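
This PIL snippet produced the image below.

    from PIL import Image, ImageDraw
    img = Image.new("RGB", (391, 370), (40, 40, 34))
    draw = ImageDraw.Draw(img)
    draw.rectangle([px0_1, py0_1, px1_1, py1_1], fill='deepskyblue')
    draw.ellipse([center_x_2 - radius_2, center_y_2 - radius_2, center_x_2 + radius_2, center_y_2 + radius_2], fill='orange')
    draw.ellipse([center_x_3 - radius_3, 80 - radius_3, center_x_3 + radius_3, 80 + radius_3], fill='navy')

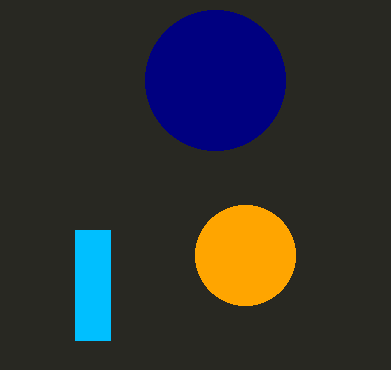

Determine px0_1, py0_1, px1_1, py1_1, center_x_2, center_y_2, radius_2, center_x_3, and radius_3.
px0_1 = 75
py0_1 = 230
px1_1 = 110
py1_1 = 340
center_x_2 = 245
center_y_2 = 255
radius_2 = 50
center_x_3 = 215
radius_3 = 70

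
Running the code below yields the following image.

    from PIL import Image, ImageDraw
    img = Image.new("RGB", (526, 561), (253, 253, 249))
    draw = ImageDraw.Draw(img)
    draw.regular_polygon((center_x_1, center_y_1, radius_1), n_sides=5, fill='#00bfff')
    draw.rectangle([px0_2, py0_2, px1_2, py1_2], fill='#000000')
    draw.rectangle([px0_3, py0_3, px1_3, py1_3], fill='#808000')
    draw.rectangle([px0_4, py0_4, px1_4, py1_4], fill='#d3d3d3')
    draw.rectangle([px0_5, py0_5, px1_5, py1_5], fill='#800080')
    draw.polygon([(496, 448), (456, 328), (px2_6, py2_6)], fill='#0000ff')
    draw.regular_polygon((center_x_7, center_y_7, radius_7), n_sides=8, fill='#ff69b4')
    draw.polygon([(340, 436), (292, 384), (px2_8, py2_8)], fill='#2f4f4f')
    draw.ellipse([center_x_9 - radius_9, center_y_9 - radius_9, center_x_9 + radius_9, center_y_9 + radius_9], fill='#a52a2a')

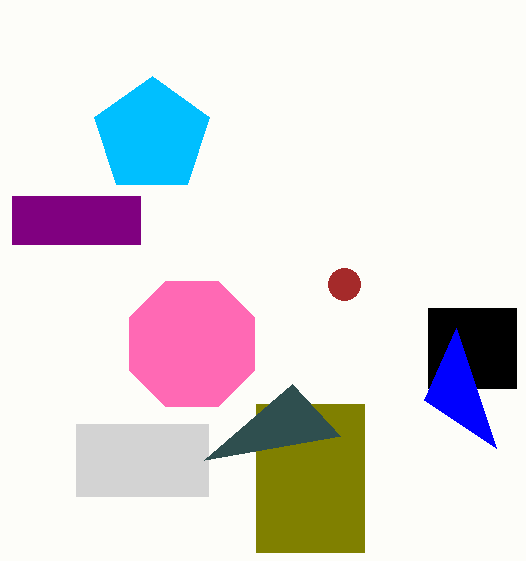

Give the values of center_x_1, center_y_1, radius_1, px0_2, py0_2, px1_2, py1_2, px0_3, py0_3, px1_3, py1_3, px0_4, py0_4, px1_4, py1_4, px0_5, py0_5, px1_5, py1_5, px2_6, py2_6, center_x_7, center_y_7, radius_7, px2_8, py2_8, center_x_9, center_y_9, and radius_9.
center_x_1 = 152, center_y_1 = 136, radius_1 = 60, px0_2 = 428, py0_2 = 308, px1_2 = 516, py1_2 = 388, px0_3 = 256, py0_3 = 404, px1_3 = 364, py1_3 = 552, px0_4 = 76, py0_4 = 424, px1_4 = 208, py1_4 = 496, px0_5 = 12, py0_5 = 196, px1_5 = 140, py1_5 = 244, px2_6 = 424, py2_6 = 400, center_x_7 = 192, center_y_7 = 344, radius_7 = 68, px2_8 = 204, py2_8 = 460, center_x_9 = 344, center_y_9 = 284, radius_9 = 16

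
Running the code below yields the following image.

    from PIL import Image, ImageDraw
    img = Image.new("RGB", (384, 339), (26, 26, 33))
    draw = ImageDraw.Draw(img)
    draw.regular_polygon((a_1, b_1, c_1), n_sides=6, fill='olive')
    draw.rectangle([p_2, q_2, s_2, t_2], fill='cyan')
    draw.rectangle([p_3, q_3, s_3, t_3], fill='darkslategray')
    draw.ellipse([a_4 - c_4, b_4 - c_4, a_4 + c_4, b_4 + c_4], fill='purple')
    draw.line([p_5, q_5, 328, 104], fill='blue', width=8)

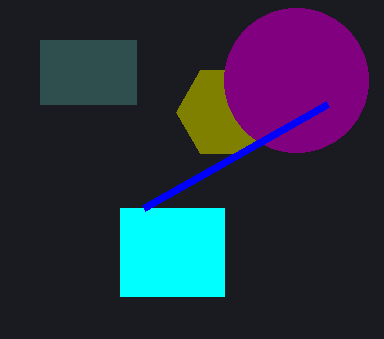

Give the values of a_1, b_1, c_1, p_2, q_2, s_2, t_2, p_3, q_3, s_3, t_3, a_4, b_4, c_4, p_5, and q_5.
a_1 = 224, b_1 = 112, c_1 = 48, p_2 = 120, q_2 = 208, s_2 = 224, t_2 = 296, p_3 = 40, q_3 = 40, s_3 = 136, t_3 = 104, a_4 = 296, b_4 = 80, c_4 = 72, p_5 = 144, q_5 = 208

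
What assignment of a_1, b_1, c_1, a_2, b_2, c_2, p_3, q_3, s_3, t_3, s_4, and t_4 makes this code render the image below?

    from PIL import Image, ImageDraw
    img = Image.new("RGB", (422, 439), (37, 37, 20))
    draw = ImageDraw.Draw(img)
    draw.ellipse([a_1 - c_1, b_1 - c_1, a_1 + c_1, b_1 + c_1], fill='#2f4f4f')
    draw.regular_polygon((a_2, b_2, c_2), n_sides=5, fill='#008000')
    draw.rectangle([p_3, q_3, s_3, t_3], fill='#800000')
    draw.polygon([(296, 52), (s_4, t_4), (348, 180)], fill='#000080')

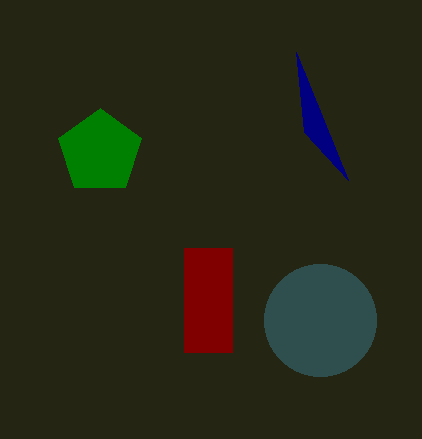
a_1 = 320; b_1 = 320; c_1 = 56; a_2 = 100; b_2 = 152; c_2 = 44; p_3 = 184; q_3 = 248; s_3 = 232; t_3 = 352; s_4 = 304; t_4 = 132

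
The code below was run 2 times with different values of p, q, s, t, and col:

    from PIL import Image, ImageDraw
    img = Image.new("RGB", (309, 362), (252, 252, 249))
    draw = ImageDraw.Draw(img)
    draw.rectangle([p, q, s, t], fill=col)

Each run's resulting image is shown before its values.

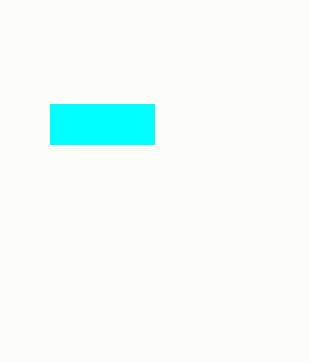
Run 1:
p = 50
q = 104
s = 154
t = 144
col = 'cyan'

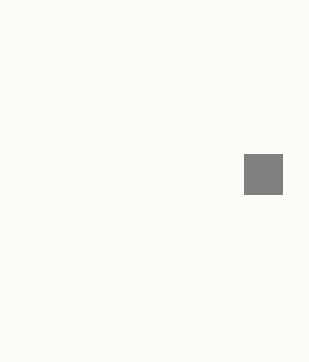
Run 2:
p = 244
q = 154
s = 282
t = 194
col = 'gray'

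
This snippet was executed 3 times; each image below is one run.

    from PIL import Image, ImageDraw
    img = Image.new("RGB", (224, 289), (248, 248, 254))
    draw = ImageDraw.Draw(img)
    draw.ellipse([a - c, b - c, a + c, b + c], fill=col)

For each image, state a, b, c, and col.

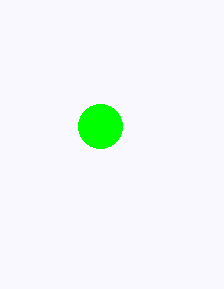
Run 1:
a = 100
b = 126
c = 22
col = 'lime'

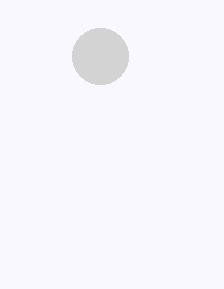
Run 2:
a = 100
b = 56
c = 28
col = 'lightgray'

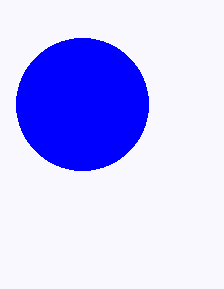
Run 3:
a = 82, b = 104, c = 66, col = 'blue'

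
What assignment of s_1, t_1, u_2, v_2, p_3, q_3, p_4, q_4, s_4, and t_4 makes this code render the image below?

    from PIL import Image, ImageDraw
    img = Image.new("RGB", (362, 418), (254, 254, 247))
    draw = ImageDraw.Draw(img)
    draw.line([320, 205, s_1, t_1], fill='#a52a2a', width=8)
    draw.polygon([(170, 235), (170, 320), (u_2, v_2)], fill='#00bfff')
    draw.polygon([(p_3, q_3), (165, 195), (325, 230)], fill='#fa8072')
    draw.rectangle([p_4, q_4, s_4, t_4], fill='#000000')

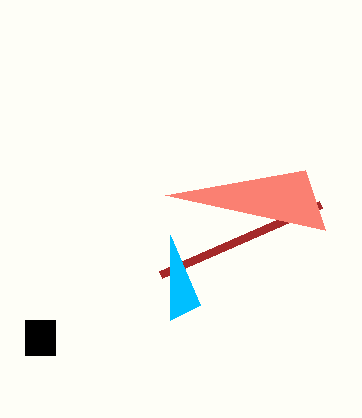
s_1 = 160
t_1 = 275
u_2 = 200
v_2 = 305
p_3 = 305
q_3 = 170
p_4 = 25
q_4 = 320
s_4 = 55
t_4 = 355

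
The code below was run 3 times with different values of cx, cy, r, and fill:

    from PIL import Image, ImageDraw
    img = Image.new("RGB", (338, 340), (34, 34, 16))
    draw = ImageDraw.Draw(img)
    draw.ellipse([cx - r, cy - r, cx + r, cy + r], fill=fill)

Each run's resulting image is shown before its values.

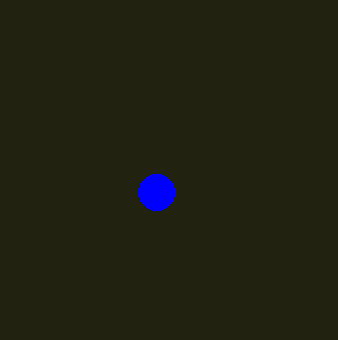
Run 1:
cx = 156, cy = 192, r = 18, fill = 'blue'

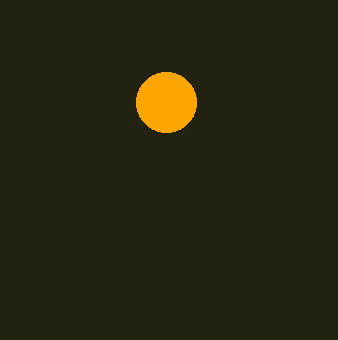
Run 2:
cx = 166
cy = 102
r = 30
fill = 'orange'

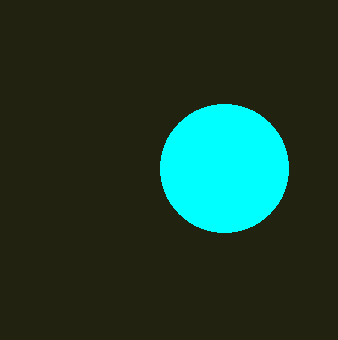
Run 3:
cx = 224; cy = 168; r = 64; fill = 'cyan'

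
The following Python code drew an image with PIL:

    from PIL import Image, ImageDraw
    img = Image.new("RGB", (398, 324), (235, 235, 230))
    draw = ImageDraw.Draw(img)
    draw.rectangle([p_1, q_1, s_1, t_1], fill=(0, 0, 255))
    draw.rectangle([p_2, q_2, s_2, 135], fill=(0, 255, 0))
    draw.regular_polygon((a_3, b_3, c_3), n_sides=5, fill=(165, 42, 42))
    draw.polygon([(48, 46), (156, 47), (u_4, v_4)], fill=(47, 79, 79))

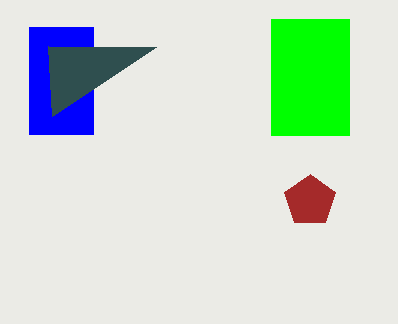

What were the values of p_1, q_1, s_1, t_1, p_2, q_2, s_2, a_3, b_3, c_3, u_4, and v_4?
p_1 = 29; q_1 = 27; s_1 = 93; t_1 = 134; p_2 = 271; q_2 = 19; s_2 = 349; a_3 = 310; b_3 = 201; c_3 = 27; u_4 = 52; v_4 = 116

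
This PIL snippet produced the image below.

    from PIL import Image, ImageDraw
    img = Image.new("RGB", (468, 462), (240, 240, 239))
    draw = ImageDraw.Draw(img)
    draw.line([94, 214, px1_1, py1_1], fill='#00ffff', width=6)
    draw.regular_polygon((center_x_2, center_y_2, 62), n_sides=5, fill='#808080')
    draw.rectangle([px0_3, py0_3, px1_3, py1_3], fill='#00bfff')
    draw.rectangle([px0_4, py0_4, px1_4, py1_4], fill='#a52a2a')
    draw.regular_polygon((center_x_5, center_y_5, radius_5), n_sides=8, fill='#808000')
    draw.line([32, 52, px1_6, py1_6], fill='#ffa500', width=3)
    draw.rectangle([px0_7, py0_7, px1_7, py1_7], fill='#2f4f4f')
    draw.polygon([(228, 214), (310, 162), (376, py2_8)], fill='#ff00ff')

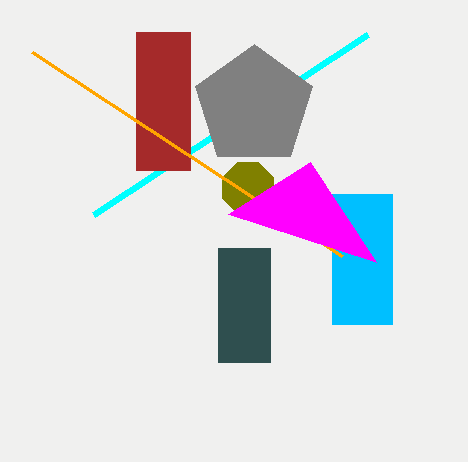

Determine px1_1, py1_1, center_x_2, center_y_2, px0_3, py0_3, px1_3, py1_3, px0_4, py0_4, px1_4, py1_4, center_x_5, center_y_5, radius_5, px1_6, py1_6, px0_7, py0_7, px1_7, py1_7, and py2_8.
px1_1 = 368, py1_1 = 34, center_x_2 = 254, center_y_2 = 106, px0_3 = 332, py0_3 = 194, px1_3 = 392, py1_3 = 324, px0_4 = 136, py0_4 = 32, px1_4 = 190, py1_4 = 170, center_x_5 = 248, center_y_5 = 188, radius_5 = 28, px1_6 = 342, py1_6 = 256, px0_7 = 218, py0_7 = 248, px1_7 = 270, py1_7 = 362, py2_8 = 262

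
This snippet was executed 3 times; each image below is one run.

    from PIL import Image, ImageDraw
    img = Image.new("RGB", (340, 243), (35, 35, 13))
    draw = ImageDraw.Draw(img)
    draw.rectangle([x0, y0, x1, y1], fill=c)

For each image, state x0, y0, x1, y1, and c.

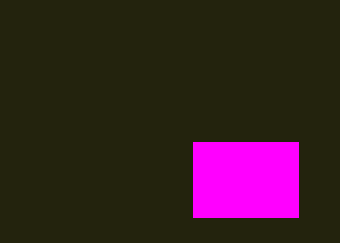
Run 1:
x0 = 193
y0 = 142
x1 = 298
y1 = 217
c = 'magenta'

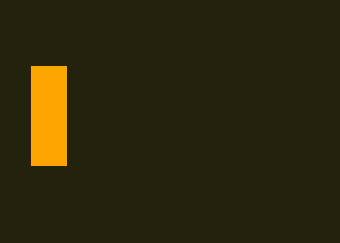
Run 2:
x0 = 31
y0 = 66
x1 = 66
y1 = 165
c = 'orange'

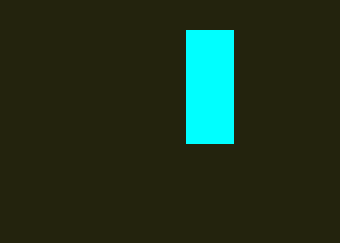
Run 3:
x0 = 186, y0 = 30, x1 = 233, y1 = 143, c = 'cyan'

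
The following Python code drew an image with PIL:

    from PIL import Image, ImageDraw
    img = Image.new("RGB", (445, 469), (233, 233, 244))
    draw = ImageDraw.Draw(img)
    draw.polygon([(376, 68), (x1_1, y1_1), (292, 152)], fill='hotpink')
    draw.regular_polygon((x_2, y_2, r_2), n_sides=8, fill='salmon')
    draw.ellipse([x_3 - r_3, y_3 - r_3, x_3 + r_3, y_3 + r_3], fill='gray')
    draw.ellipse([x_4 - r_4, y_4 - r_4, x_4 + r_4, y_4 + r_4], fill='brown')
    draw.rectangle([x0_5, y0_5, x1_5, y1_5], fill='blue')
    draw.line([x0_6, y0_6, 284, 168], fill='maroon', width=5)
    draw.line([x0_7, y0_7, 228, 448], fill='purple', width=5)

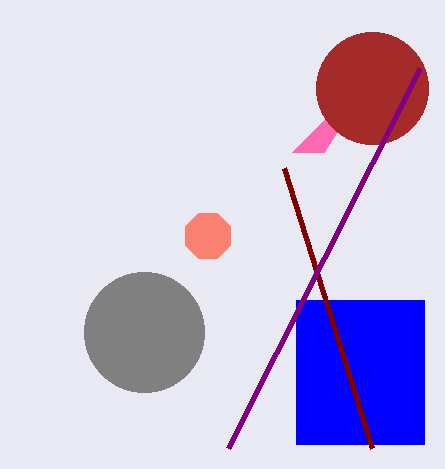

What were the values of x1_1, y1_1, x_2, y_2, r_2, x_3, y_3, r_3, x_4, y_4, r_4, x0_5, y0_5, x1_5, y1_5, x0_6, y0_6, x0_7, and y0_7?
x1_1 = 324, y1_1 = 152, x_2 = 208, y_2 = 236, r_2 = 24, x_3 = 144, y_3 = 332, r_3 = 60, x_4 = 372, y_4 = 88, r_4 = 56, x0_5 = 296, y0_5 = 300, x1_5 = 424, y1_5 = 444, x0_6 = 372, y0_6 = 448, x0_7 = 420, y0_7 = 68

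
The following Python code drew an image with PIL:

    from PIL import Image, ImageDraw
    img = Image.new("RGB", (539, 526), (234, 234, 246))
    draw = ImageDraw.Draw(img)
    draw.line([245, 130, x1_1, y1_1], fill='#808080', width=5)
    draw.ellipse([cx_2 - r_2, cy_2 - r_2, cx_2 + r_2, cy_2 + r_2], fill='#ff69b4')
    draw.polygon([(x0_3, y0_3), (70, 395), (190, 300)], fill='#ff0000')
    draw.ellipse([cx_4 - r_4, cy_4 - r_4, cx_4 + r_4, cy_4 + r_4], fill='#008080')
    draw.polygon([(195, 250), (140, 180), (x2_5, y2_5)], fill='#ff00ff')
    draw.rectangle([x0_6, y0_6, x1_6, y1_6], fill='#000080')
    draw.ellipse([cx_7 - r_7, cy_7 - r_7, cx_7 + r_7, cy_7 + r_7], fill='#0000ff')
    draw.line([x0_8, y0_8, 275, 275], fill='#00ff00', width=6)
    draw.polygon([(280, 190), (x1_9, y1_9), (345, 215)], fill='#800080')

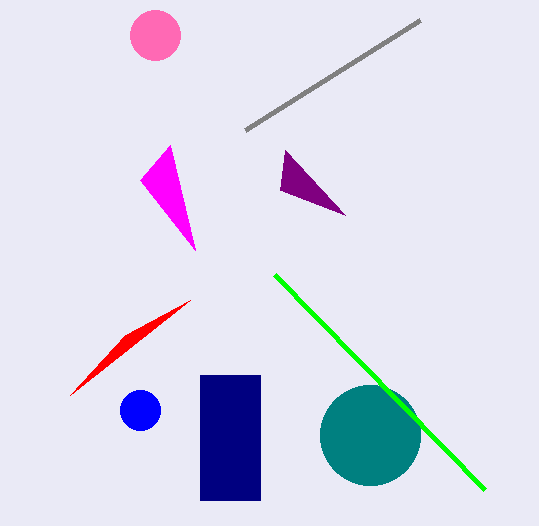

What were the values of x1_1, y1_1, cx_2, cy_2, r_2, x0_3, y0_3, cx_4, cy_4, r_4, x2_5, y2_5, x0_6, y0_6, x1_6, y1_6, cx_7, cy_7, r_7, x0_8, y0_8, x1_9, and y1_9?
x1_1 = 420; y1_1 = 20; cx_2 = 155; cy_2 = 35; r_2 = 25; x0_3 = 125; y0_3 = 335; cx_4 = 370; cy_4 = 435; r_4 = 50; x2_5 = 170; y2_5 = 145; x0_6 = 200; y0_6 = 375; x1_6 = 260; y1_6 = 500; cx_7 = 140; cy_7 = 410; r_7 = 20; x0_8 = 485; y0_8 = 490; x1_9 = 285; y1_9 = 150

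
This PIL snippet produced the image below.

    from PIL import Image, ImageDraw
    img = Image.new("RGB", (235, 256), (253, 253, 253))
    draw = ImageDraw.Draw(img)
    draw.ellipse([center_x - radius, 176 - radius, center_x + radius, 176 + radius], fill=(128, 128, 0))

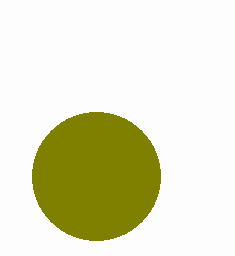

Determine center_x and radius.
center_x = 96
radius = 64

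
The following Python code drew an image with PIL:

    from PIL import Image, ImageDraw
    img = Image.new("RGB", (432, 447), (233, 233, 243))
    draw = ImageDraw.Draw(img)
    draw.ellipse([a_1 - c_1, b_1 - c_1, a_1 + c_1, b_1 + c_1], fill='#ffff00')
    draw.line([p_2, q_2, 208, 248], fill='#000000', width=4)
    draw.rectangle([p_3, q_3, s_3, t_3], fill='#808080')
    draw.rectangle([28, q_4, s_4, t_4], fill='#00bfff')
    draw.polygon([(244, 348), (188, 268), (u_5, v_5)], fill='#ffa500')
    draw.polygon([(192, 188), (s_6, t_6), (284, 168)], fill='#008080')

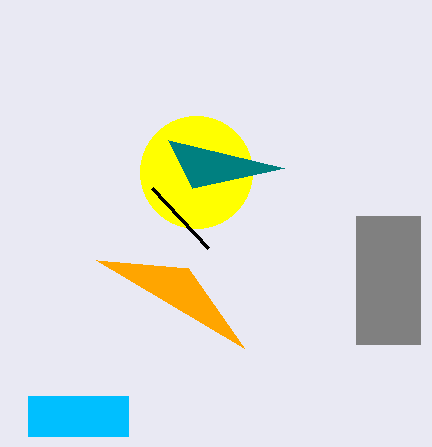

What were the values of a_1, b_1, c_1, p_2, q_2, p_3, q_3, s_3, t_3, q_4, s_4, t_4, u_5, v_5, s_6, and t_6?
a_1 = 196; b_1 = 172; c_1 = 56; p_2 = 152; q_2 = 188; p_3 = 356; q_3 = 216; s_3 = 420; t_3 = 344; q_4 = 396; s_4 = 128; t_4 = 436; u_5 = 96; v_5 = 260; s_6 = 168; t_6 = 140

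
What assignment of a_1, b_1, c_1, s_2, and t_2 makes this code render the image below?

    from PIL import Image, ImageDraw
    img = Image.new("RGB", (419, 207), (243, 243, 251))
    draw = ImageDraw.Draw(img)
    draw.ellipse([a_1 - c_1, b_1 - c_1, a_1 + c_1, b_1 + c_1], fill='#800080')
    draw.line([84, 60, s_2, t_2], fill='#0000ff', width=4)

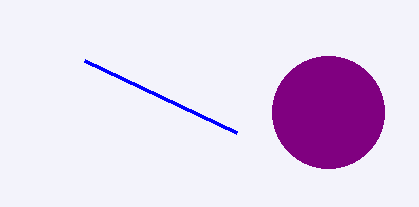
a_1 = 328
b_1 = 112
c_1 = 56
s_2 = 236
t_2 = 132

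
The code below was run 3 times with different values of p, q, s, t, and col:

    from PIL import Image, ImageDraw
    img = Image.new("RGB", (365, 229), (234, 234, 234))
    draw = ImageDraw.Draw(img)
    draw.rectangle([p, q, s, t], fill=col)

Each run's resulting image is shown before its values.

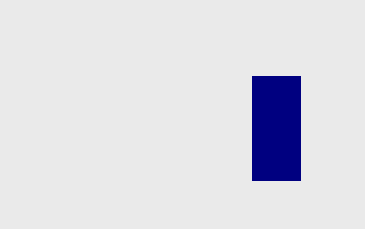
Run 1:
p = 252
q = 76
s = 300
t = 180
col = 'navy'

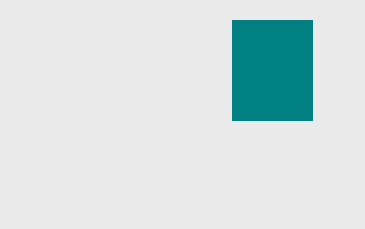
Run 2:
p = 232
q = 20
s = 312
t = 120
col = 'teal'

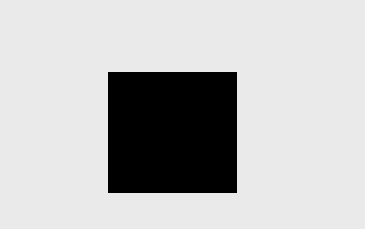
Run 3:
p = 108, q = 72, s = 236, t = 192, col = 'black'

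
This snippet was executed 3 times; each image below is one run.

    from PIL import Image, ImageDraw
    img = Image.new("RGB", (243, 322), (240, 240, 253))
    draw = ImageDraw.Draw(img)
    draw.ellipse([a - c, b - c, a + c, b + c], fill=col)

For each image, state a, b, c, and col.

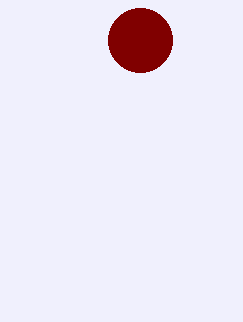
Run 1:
a = 140; b = 40; c = 32; col = 'maroon'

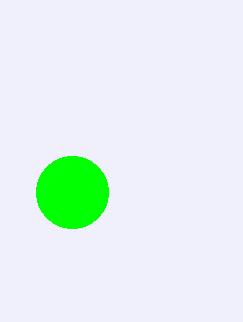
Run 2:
a = 72
b = 192
c = 36
col = 'lime'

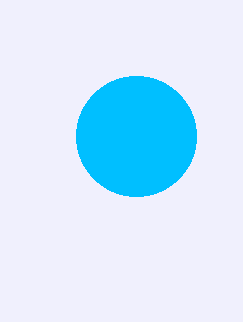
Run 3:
a = 136; b = 136; c = 60; col = 'deepskyblue'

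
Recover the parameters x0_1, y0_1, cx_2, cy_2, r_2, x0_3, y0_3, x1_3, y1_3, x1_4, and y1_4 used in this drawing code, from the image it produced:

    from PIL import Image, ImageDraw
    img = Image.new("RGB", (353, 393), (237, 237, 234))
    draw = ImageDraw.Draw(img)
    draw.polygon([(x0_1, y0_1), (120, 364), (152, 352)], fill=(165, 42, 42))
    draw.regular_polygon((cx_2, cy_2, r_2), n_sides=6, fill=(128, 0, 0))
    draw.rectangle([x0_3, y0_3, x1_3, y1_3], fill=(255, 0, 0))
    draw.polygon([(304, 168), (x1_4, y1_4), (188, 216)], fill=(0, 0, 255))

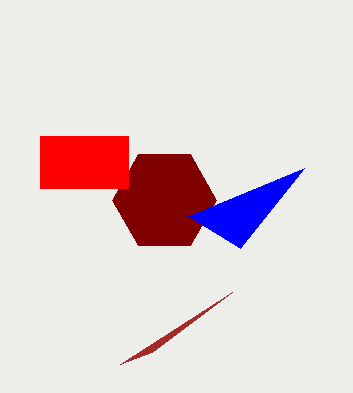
x0_1 = 232; y0_1 = 292; cx_2 = 164; cy_2 = 200; r_2 = 52; x0_3 = 40; y0_3 = 136; x1_3 = 128; y1_3 = 188; x1_4 = 240; y1_4 = 248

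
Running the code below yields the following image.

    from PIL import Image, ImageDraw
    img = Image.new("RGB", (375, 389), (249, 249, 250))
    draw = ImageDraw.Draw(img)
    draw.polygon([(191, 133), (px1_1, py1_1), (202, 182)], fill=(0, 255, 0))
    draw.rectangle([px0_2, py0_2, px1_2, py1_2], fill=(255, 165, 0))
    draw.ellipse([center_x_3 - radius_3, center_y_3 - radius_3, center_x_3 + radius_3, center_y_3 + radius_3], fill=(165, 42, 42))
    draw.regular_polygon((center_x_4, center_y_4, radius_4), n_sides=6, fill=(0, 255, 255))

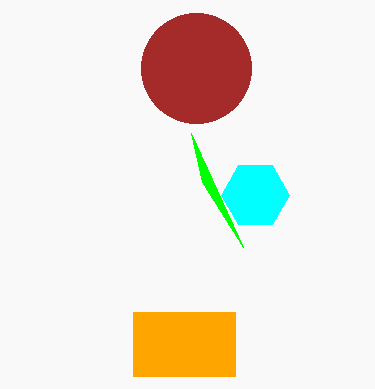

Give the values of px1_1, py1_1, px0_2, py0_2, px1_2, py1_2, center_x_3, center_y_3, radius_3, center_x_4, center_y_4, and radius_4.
px1_1 = 243, py1_1 = 247, px0_2 = 133, py0_2 = 312, px1_2 = 235, py1_2 = 376, center_x_3 = 196, center_y_3 = 68, radius_3 = 55, center_x_4 = 255, center_y_4 = 195, radius_4 = 34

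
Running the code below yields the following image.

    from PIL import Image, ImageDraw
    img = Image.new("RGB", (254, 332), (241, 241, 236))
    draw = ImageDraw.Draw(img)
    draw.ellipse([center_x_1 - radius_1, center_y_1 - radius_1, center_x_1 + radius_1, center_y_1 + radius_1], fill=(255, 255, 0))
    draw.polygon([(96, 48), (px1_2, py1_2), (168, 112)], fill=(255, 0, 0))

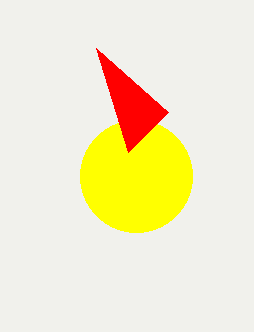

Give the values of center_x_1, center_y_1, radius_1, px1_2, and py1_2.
center_x_1 = 136; center_y_1 = 176; radius_1 = 56; px1_2 = 128; py1_2 = 152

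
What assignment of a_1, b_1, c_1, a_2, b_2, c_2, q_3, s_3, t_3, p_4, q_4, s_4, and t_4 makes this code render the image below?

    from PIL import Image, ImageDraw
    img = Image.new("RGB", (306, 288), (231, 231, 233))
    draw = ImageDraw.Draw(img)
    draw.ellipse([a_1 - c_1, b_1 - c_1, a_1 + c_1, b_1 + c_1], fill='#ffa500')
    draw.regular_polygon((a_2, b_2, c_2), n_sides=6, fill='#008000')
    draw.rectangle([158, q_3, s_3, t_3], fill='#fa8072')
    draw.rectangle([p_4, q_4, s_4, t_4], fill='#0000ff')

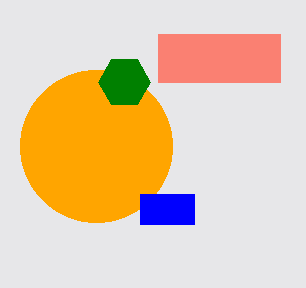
a_1 = 96, b_1 = 146, c_1 = 76, a_2 = 124, b_2 = 82, c_2 = 26, q_3 = 34, s_3 = 280, t_3 = 82, p_4 = 140, q_4 = 194, s_4 = 194, t_4 = 224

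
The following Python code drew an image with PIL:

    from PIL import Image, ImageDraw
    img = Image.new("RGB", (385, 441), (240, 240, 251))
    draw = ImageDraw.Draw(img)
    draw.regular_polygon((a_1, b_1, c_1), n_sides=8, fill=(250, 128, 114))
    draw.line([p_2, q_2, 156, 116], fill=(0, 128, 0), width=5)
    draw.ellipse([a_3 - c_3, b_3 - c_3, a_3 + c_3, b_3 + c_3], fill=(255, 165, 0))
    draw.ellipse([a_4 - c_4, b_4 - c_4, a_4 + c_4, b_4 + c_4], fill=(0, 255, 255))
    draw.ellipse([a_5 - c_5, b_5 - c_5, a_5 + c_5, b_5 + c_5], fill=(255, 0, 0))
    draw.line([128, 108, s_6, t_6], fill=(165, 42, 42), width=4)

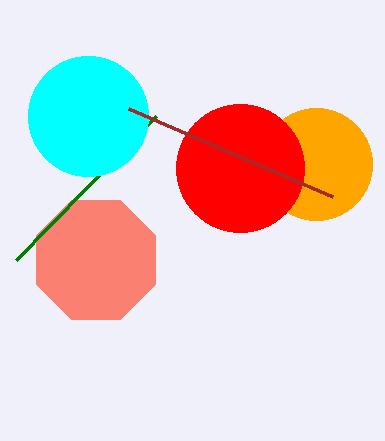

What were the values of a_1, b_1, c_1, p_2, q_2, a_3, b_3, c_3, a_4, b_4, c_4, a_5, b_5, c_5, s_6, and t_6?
a_1 = 96; b_1 = 260; c_1 = 64; p_2 = 16; q_2 = 260; a_3 = 316; b_3 = 164; c_3 = 56; a_4 = 88; b_4 = 116; c_4 = 60; a_5 = 240; b_5 = 168; c_5 = 64; s_6 = 332; t_6 = 196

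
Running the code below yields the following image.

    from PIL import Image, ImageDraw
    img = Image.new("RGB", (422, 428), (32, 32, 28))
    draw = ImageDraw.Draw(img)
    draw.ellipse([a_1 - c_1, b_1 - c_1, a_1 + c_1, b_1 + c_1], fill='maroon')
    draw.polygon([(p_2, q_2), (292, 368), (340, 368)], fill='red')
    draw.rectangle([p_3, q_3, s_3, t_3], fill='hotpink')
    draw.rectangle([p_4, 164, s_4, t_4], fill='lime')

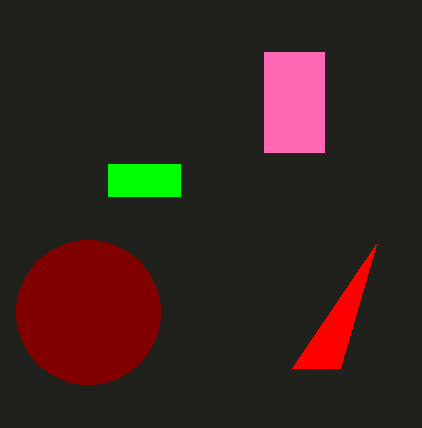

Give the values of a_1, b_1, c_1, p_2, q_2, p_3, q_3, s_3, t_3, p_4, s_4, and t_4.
a_1 = 88; b_1 = 312; c_1 = 72; p_2 = 376; q_2 = 244; p_3 = 264; q_3 = 52; s_3 = 324; t_3 = 152; p_4 = 108; s_4 = 180; t_4 = 196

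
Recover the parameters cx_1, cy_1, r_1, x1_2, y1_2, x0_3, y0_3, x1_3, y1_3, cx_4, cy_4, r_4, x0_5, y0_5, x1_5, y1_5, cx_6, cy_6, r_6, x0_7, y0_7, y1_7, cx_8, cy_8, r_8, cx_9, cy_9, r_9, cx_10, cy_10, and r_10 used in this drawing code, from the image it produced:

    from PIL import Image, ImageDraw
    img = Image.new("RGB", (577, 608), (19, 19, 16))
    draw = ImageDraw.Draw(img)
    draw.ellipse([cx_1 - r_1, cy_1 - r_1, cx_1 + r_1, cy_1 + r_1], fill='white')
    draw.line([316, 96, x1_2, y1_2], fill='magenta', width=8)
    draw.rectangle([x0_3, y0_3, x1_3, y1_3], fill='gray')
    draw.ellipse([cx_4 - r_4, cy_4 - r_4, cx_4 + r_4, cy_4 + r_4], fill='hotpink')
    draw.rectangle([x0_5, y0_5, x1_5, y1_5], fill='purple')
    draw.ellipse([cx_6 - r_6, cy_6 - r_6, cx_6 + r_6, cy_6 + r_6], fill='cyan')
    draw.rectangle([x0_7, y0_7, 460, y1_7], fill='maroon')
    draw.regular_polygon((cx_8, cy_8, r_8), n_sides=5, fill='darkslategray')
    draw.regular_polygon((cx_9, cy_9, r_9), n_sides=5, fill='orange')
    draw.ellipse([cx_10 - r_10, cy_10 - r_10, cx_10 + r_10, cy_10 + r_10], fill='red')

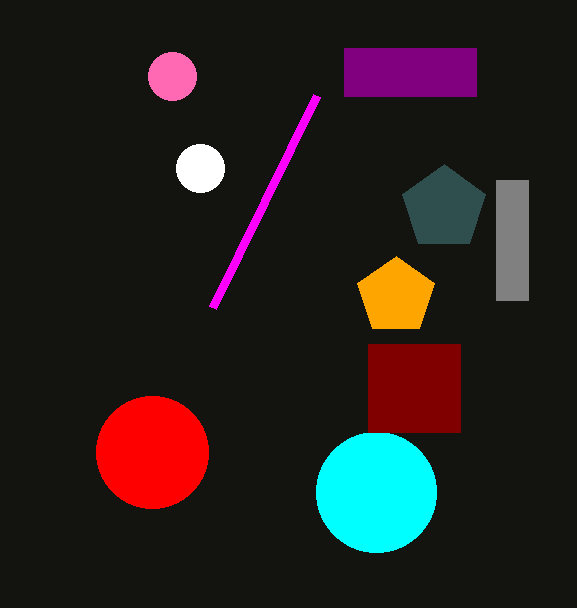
cx_1 = 200
cy_1 = 168
r_1 = 24
x1_2 = 212
y1_2 = 308
x0_3 = 496
y0_3 = 180
x1_3 = 528
y1_3 = 300
cx_4 = 172
cy_4 = 76
r_4 = 24
x0_5 = 344
y0_5 = 48
x1_5 = 476
y1_5 = 96
cx_6 = 376
cy_6 = 492
r_6 = 60
x0_7 = 368
y0_7 = 344
y1_7 = 432
cx_8 = 444
cy_8 = 208
r_8 = 44
cx_9 = 396
cy_9 = 296
r_9 = 40
cx_10 = 152
cy_10 = 452
r_10 = 56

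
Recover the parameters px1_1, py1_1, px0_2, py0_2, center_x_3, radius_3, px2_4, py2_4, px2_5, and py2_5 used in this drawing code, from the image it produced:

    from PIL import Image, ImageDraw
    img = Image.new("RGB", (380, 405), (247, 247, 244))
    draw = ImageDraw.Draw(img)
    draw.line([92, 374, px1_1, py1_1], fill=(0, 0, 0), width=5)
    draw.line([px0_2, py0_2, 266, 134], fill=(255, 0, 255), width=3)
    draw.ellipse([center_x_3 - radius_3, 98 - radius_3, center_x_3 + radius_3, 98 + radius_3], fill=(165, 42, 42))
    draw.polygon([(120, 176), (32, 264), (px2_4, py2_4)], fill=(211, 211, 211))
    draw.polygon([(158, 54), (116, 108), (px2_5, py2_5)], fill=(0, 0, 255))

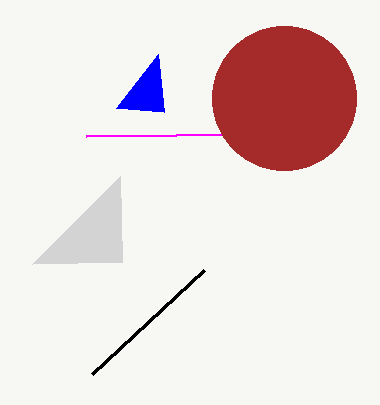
px1_1 = 204; py1_1 = 270; px0_2 = 86; py0_2 = 136; center_x_3 = 284; radius_3 = 72; px2_4 = 122; py2_4 = 262; px2_5 = 164; py2_5 = 112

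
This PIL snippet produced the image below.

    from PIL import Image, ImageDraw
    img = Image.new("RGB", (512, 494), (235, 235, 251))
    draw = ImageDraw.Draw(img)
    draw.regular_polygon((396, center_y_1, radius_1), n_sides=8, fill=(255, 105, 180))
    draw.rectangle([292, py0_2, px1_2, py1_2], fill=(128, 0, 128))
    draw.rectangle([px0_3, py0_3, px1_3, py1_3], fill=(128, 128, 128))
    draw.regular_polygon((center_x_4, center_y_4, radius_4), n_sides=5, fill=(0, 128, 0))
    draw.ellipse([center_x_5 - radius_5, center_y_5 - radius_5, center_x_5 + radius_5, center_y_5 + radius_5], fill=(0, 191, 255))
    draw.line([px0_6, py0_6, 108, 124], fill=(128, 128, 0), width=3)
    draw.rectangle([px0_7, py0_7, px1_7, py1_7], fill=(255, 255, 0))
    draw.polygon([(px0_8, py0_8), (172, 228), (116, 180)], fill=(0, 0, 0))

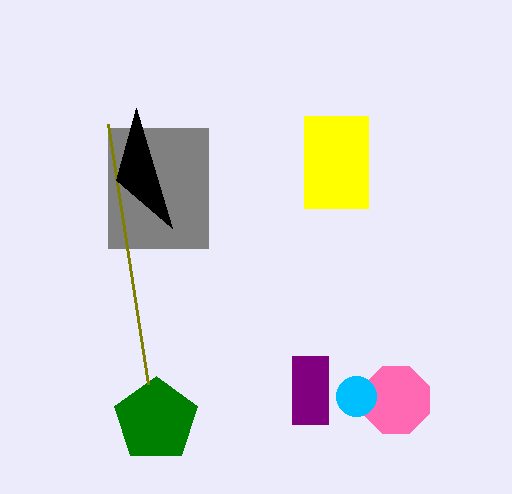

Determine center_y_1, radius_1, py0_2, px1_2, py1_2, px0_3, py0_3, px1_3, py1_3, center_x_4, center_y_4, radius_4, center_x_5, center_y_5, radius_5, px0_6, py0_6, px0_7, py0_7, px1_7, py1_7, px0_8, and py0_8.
center_y_1 = 400
radius_1 = 36
py0_2 = 356
px1_2 = 328
py1_2 = 424
px0_3 = 108
py0_3 = 128
px1_3 = 208
py1_3 = 248
center_x_4 = 156
center_y_4 = 420
radius_4 = 44
center_x_5 = 356
center_y_5 = 396
radius_5 = 20
px0_6 = 148
py0_6 = 384
px0_7 = 304
py0_7 = 116
px1_7 = 368
py1_7 = 208
px0_8 = 136
py0_8 = 108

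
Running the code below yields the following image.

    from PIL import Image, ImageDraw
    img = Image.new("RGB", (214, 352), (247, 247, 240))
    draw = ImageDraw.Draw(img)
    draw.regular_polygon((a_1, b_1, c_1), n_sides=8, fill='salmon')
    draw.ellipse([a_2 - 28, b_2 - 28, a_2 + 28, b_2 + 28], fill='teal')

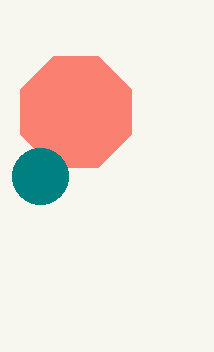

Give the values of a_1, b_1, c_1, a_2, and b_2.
a_1 = 76
b_1 = 112
c_1 = 60
a_2 = 40
b_2 = 176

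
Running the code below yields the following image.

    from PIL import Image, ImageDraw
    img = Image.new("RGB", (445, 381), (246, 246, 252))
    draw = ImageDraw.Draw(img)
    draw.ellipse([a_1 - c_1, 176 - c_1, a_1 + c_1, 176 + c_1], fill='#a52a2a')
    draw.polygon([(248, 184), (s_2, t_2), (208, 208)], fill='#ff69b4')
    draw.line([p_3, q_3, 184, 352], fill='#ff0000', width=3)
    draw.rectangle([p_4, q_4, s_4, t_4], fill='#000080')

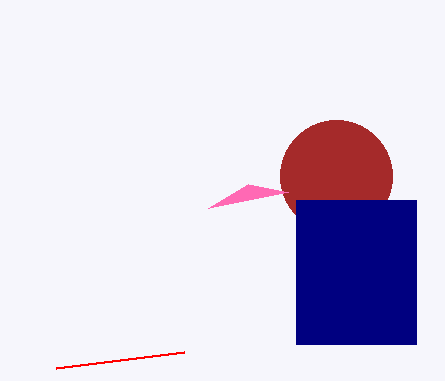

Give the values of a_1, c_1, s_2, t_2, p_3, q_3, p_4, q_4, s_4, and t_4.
a_1 = 336, c_1 = 56, s_2 = 288, t_2 = 192, p_3 = 56, q_3 = 368, p_4 = 296, q_4 = 200, s_4 = 416, t_4 = 344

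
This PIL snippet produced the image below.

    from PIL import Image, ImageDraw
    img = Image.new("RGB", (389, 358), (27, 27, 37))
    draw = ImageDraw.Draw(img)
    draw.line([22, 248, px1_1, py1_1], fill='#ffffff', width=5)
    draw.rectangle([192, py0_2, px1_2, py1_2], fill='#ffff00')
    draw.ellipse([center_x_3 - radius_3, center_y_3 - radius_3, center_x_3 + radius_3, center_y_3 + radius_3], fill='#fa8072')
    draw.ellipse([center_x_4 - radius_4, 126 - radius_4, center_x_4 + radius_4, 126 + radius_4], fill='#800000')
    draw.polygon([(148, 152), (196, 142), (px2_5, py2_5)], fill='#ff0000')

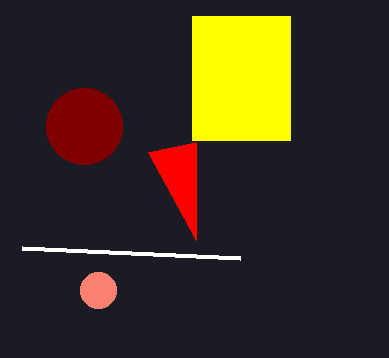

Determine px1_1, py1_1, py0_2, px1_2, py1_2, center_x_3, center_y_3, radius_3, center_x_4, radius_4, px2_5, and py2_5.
px1_1 = 240, py1_1 = 258, py0_2 = 16, px1_2 = 290, py1_2 = 140, center_x_3 = 98, center_y_3 = 290, radius_3 = 18, center_x_4 = 84, radius_4 = 38, px2_5 = 196, py2_5 = 240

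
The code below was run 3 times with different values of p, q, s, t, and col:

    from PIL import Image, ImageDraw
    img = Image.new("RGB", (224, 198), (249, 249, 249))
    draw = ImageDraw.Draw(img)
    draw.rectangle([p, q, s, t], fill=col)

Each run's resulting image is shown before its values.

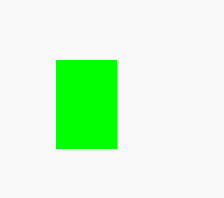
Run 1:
p = 56
q = 60
s = 116
t = 148
col = 'lime'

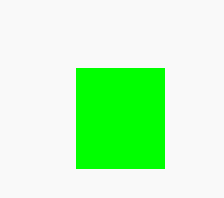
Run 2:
p = 76
q = 68
s = 164
t = 168
col = 'lime'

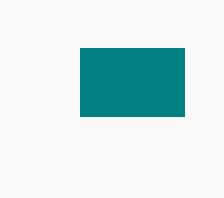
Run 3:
p = 80
q = 48
s = 184
t = 116
col = 'teal'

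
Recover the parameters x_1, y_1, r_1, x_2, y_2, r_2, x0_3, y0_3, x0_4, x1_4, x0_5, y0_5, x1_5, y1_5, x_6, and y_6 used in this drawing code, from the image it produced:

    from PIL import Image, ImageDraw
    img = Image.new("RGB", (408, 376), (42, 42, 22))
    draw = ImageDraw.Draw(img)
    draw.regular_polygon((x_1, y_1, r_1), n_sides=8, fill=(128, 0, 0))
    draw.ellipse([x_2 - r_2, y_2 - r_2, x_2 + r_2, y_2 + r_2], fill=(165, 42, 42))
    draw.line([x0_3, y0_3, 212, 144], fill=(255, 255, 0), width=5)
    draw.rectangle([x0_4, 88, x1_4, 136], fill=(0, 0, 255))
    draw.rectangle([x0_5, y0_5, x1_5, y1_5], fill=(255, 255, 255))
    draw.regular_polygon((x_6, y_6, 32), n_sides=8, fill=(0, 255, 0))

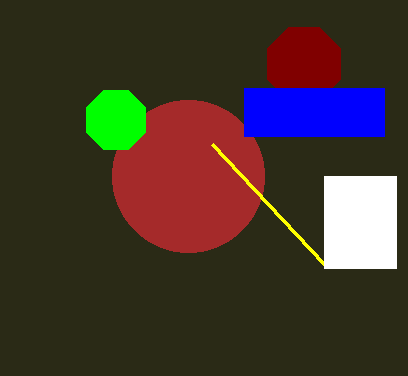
x_1 = 304, y_1 = 64, r_1 = 40, x_2 = 188, y_2 = 176, r_2 = 76, x0_3 = 324, y0_3 = 264, x0_4 = 244, x1_4 = 384, x0_5 = 324, y0_5 = 176, x1_5 = 396, y1_5 = 268, x_6 = 116, y_6 = 120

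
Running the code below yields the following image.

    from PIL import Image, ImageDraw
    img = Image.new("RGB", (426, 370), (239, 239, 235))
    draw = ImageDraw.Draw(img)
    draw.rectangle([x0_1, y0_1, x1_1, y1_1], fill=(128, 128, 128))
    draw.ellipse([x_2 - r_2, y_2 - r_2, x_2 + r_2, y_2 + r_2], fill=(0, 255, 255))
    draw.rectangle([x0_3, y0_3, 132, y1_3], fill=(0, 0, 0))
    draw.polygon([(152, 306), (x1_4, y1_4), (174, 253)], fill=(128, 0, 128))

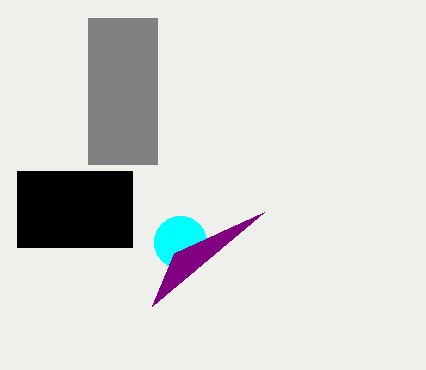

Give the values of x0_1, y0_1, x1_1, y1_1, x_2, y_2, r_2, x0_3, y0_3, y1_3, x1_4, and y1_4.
x0_1 = 88; y0_1 = 18; x1_1 = 157; y1_1 = 164; x_2 = 180; y_2 = 242; r_2 = 26; x0_3 = 17; y0_3 = 171; y1_3 = 247; x1_4 = 264; y1_4 = 212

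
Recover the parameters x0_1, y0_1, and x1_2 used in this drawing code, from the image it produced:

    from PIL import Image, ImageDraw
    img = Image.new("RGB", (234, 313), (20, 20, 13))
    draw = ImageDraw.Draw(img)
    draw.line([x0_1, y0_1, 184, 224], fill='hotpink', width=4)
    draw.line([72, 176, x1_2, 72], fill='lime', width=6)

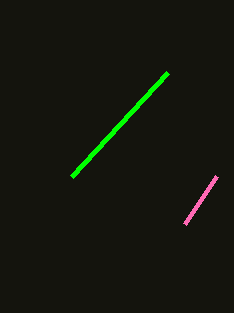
x0_1 = 216
y0_1 = 176
x1_2 = 168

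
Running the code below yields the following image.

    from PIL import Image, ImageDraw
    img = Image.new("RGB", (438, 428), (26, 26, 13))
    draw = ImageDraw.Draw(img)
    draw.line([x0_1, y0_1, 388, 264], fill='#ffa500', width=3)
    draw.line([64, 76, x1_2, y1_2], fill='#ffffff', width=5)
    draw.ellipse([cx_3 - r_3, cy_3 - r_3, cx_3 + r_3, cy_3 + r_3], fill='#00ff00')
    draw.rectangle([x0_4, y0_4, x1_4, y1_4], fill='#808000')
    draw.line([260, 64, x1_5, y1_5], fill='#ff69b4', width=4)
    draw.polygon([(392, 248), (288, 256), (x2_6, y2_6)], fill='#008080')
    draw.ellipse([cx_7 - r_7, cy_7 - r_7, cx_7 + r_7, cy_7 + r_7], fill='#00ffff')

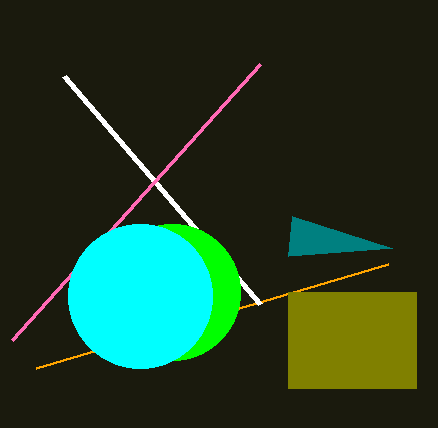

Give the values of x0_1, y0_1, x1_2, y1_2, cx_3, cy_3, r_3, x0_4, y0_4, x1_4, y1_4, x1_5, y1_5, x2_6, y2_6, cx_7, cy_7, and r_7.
x0_1 = 36
y0_1 = 368
x1_2 = 260
y1_2 = 304
cx_3 = 172
cy_3 = 292
r_3 = 68
x0_4 = 288
y0_4 = 292
x1_4 = 416
y1_4 = 388
x1_5 = 12
y1_5 = 340
x2_6 = 292
y2_6 = 216
cx_7 = 140
cy_7 = 296
r_7 = 72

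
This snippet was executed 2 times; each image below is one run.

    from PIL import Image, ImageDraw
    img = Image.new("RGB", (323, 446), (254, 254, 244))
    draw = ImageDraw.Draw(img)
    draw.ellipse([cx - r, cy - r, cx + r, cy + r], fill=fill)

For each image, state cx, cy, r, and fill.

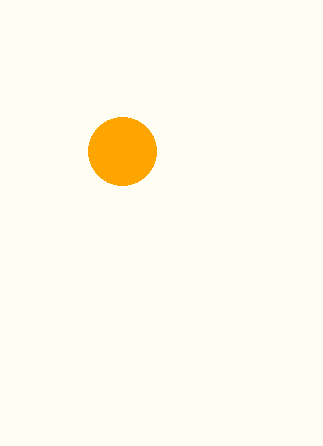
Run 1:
cx = 122, cy = 151, r = 34, fill = 'orange'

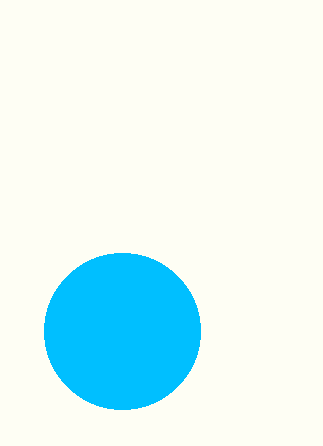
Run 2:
cx = 122
cy = 331
r = 78
fill = 'deepskyblue'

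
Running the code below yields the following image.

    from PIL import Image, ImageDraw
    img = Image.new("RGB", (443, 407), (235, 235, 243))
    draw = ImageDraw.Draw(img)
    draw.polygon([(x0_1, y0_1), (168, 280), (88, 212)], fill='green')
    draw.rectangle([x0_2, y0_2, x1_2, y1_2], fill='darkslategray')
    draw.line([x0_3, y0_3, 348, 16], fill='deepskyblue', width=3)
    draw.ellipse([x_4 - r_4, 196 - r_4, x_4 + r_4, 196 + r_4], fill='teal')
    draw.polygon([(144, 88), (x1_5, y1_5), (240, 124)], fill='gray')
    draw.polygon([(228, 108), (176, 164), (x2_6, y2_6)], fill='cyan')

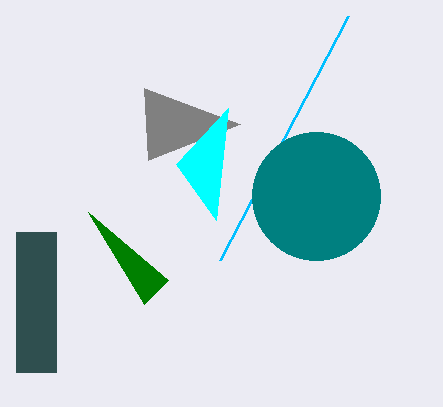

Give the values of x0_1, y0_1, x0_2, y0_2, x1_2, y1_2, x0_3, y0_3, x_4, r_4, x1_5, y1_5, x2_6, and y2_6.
x0_1 = 144, y0_1 = 304, x0_2 = 16, y0_2 = 232, x1_2 = 56, y1_2 = 372, x0_3 = 220, y0_3 = 260, x_4 = 316, r_4 = 64, x1_5 = 148, y1_5 = 160, x2_6 = 216, y2_6 = 220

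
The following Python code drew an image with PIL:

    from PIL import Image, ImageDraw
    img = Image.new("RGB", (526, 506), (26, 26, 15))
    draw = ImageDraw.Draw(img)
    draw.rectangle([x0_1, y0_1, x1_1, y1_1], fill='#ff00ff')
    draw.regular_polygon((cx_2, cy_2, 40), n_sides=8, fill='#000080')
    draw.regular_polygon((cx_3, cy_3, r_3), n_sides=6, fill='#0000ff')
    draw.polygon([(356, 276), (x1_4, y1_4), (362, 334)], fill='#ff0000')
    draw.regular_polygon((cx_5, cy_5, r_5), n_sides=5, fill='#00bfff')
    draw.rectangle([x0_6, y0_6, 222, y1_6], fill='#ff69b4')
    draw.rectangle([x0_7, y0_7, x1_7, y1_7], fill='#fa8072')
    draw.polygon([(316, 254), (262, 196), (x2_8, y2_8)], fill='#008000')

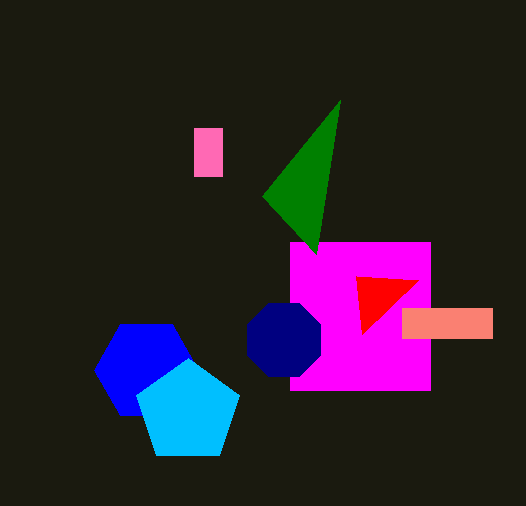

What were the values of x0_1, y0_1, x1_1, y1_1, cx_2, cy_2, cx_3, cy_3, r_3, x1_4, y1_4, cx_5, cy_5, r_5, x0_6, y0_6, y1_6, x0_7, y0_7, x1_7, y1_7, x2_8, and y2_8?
x0_1 = 290, y0_1 = 242, x1_1 = 430, y1_1 = 390, cx_2 = 284, cy_2 = 340, cx_3 = 146, cy_3 = 370, r_3 = 52, x1_4 = 418, y1_4 = 280, cx_5 = 188, cy_5 = 412, r_5 = 54, x0_6 = 194, y0_6 = 128, y1_6 = 176, x0_7 = 402, y0_7 = 308, x1_7 = 492, y1_7 = 338, x2_8 = 340, y2_8 = 100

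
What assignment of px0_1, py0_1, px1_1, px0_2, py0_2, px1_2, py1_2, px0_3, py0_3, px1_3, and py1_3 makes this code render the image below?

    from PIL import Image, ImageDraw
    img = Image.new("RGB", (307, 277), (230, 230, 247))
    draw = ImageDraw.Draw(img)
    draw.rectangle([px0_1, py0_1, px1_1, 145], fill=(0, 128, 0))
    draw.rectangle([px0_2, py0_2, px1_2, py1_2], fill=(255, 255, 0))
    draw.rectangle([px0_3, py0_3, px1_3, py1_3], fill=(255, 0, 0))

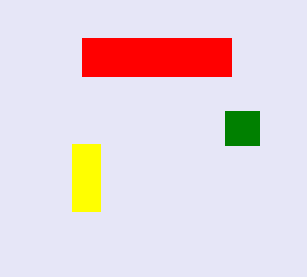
px0_1 = 225; py0_1 = 111; px1_1 = 259; px0_2 = 72; py0_2 = 144; px1_2 = 100; py1_2 = 211; px0_3 = 82; py0_3 = 38; px1_3 = 231; py1_3 = 76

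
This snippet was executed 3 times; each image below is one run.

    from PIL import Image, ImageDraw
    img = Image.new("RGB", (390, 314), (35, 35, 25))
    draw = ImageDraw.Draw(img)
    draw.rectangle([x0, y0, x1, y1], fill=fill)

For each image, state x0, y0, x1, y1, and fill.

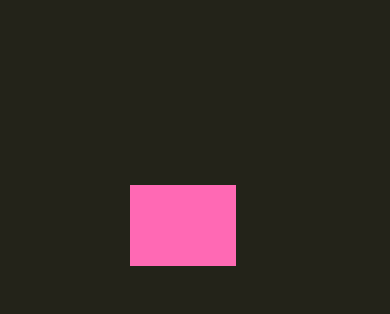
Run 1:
x0 = 130, y0 = 185, x1 = 235, y1 = 265, fill = 'hotpink'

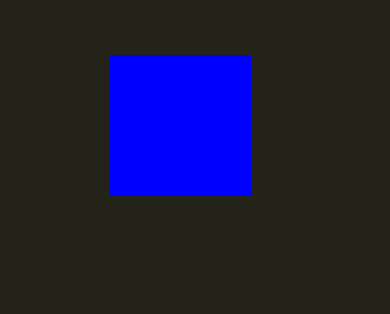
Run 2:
x0 = 110
y0 = 55
x1 = 250
y1 = 195
fill = 'blue'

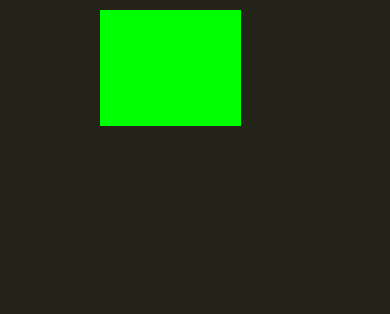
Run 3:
x0 = 100; y0 = 10; x1 = 240; y1 = 125; fill = 'lime'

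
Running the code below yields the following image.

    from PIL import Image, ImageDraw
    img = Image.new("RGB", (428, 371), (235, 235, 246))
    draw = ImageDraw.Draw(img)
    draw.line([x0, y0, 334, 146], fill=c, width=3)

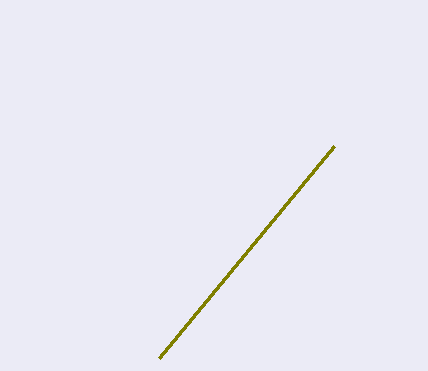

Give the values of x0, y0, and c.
x0 = 159; y0 = 358; c = 'olive'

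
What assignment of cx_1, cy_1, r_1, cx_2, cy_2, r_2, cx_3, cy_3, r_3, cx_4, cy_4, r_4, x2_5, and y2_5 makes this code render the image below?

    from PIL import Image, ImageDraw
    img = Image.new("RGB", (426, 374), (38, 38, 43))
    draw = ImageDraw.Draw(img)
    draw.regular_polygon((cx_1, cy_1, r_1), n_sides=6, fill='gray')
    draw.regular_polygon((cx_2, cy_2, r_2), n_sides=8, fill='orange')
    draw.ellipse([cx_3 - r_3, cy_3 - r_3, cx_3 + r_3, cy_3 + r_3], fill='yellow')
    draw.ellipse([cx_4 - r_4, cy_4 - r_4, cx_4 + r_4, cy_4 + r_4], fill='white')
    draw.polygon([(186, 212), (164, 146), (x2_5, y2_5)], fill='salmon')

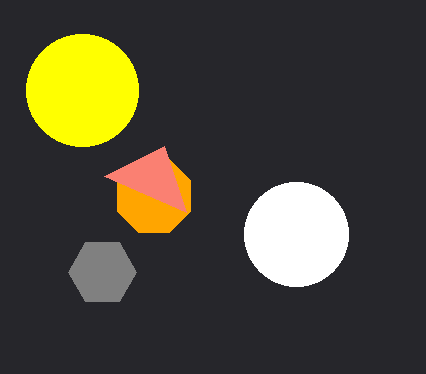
cx_1 = 102; cy_1 = 272; r_1 = 34; cx_2 = 154; cy_2 = 196; r_2 = 40; cx_3 = 82; cy_3 = 90; r_3 = 56; cx_4 = 296; cy_4 = 234; r_4 = 52; x2_5 = 104; y2_5 = 176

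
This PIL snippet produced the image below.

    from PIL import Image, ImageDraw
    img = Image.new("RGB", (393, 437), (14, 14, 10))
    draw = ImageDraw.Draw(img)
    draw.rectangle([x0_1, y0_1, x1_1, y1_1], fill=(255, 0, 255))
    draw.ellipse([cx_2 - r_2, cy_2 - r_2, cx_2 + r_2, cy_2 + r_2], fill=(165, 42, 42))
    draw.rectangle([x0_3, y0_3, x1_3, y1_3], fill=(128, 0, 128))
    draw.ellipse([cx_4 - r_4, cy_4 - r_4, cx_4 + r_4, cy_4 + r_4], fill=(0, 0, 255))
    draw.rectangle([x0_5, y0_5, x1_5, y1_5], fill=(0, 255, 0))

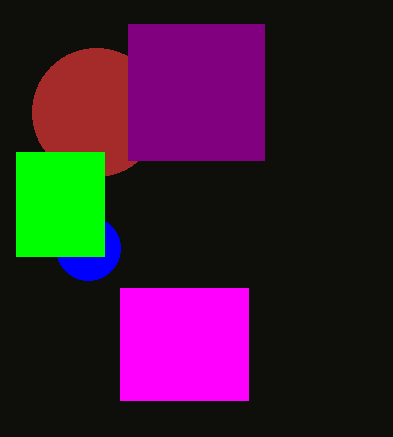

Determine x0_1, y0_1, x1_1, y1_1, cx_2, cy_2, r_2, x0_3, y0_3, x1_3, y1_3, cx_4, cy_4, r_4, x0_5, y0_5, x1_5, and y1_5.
x0_1 = 120
y0_1 = 288
x1_1 = 248
y1_1 = 400
cx_2 = 96
cy_2 = 112
r_2 = 64
x0_3 = 128
y0_3 = 24
x1_3 = 264
y1_3 = 160
cx_4 = 88
cy_4 = 248
r_4 = 32
x0_5 = 16
y0_5 = 152
x1_5 = 104
y1_5 = 256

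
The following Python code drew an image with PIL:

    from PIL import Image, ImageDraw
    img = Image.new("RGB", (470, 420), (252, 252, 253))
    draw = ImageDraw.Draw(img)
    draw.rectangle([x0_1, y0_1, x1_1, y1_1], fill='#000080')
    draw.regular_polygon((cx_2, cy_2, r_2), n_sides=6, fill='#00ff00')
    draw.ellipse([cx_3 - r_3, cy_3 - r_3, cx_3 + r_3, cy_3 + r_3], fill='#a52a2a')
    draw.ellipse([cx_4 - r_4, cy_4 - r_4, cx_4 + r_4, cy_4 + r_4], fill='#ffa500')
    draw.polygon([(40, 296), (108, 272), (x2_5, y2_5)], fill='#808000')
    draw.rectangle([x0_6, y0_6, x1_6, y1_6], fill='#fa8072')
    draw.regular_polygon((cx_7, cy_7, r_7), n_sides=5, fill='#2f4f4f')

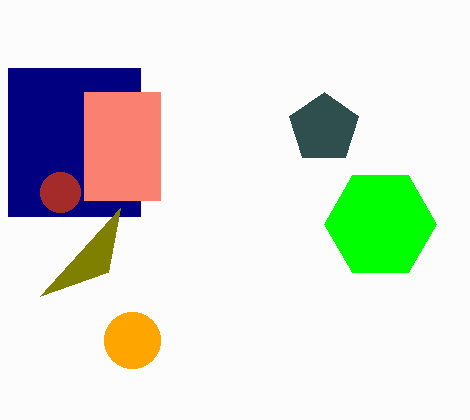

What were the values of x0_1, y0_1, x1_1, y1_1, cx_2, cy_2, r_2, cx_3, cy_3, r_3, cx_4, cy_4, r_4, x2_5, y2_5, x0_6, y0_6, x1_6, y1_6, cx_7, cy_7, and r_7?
x0_1 = 8; y0_1 = 68; x1_1 = 140; y1_1 = 216; cx_2 = 380; cy_2 = 224; r_2 = 56; cx_3 = 60; cy_3 = 192; r_3 = 20; cx_4 = 132; cy_4 = 340; r_4 = 28; x2_5 = 120; y2_5 = 208; x0_6 = 84; y0_6 = 92; x1_6 = 160; y1_6 = 200; cx_7 = 324; cy_7 = 128; r_7 = 36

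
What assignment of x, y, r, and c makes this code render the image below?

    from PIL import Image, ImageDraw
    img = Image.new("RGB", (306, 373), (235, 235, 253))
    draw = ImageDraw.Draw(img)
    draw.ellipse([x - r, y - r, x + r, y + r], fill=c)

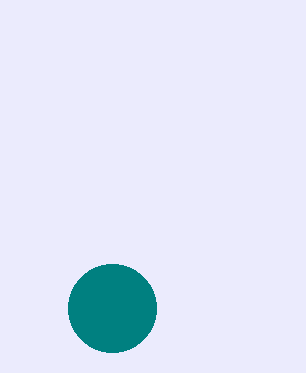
x = 112
y = 308
r = 44
c = 'teal'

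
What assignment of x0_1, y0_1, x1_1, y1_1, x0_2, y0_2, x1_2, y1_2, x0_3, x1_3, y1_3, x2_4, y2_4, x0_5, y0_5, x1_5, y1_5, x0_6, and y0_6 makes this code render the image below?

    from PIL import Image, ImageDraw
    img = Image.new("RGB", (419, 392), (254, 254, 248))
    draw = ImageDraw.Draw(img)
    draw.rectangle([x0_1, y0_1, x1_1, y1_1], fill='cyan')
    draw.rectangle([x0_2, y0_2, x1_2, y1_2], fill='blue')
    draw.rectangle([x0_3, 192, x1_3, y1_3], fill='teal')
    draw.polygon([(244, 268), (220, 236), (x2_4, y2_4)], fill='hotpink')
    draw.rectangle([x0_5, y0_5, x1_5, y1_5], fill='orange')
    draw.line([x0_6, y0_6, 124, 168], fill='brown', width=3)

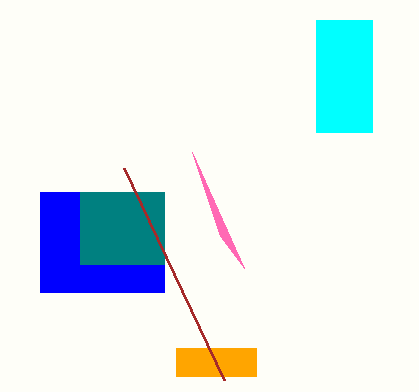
x0_1 = 316
y0_1 = 20
x1_1 = 372
y1_1 = 132
x0_2 = 40
y0_2 = 192
x1_2 = 164
y1_2 = 292
x0_3 = 80
x1_3 = 164
y1_3 = 264
x2_4 = 192
y2_4 = 152
x0_5 = 176
y0_5 = 348
x1_5 = 256
y1_5 = 376
x0_6 = 224
y0_6 = 380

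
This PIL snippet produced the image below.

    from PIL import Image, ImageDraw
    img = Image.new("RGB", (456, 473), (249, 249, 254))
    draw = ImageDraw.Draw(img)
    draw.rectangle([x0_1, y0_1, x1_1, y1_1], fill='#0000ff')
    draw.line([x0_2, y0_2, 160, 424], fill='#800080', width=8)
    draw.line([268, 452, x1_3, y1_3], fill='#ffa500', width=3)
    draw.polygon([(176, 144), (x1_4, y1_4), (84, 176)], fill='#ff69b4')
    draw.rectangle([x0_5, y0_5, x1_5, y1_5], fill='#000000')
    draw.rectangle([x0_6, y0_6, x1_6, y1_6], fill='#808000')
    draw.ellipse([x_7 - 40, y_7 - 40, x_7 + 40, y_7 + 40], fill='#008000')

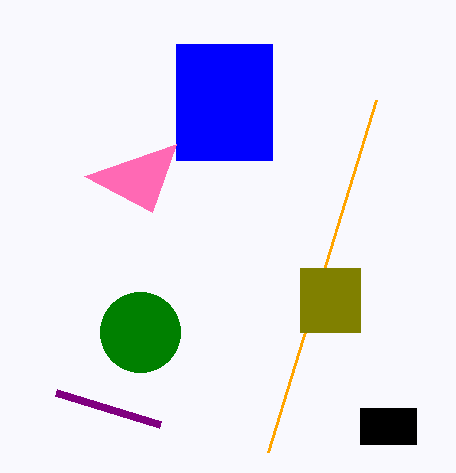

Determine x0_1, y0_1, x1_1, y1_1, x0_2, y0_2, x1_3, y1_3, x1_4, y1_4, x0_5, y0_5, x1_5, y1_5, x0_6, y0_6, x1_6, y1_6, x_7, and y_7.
x0_1 = 176
y0_1 = 44
x1_1 = 272
y1_1 = 160
x0_2 = 56
y0_2 = 392
x1_3 = 376
y1_3 = 100
x1_4 = 152
y1_4 = 212
x0_5 = 360
y0_5 = 408
x1_5 = 416
y1_5 = 444
x0_6 = 300
y0_6 = 268
x1_6 = 360
y1_6 = 332
x_7 = 140
y_7 = 332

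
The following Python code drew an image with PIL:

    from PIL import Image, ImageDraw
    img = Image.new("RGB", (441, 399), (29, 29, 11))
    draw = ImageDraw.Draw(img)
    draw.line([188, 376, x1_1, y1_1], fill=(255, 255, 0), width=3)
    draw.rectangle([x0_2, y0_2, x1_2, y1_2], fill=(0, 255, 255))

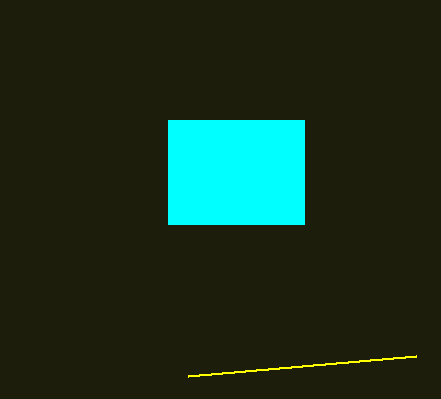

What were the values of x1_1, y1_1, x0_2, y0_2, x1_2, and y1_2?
x1_1 = 416; y1_1 = 356; x0_2 = 168; y0_2 = 120; x1_2 = 304; y1_2 = 224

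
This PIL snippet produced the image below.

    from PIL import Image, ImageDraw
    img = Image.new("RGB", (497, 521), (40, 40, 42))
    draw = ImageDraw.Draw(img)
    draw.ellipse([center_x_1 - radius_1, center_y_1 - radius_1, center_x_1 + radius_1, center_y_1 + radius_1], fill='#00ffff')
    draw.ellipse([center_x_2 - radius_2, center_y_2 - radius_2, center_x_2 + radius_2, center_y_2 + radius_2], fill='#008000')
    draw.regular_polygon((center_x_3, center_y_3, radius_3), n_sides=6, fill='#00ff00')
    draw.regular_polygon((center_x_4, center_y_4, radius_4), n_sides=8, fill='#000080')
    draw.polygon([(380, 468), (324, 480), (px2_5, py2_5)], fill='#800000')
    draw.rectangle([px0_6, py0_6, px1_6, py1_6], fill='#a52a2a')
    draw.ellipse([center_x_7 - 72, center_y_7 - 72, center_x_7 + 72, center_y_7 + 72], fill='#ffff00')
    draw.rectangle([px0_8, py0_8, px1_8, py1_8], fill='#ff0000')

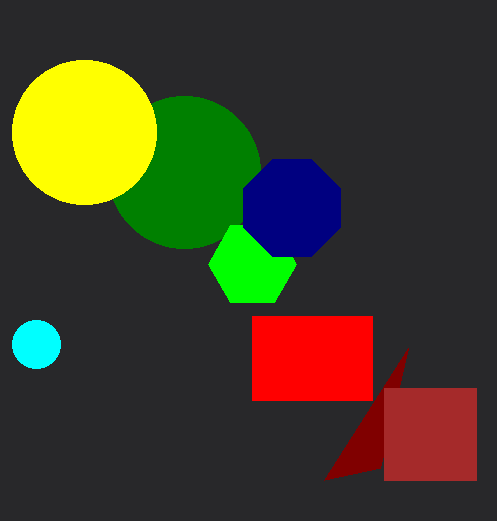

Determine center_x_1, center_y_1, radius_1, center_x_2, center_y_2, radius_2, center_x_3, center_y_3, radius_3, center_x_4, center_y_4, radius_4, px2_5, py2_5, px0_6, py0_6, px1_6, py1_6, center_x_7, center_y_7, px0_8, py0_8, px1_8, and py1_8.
center_x_1 = 36
center_y_1 = 344
radius_1 = 24
center_x_2 = 184
center_y_2 = 172
radius_2 = 76
center_x_3 = 252
center_y_3 = 264
radius_3 = 44
center_x_4 = 292
center_y_4 = 208
radius_4 = 52
px2_5 = 408
py2_5 = 348
px0_6 = 384
py0_6 = 388
px1_6 = 476
py1_6 = 480
center_x_7 = 84
center_y_7 = 132
px0_8 = 252
py0_8 = 316
px1_8 = 372
py1_8 = 400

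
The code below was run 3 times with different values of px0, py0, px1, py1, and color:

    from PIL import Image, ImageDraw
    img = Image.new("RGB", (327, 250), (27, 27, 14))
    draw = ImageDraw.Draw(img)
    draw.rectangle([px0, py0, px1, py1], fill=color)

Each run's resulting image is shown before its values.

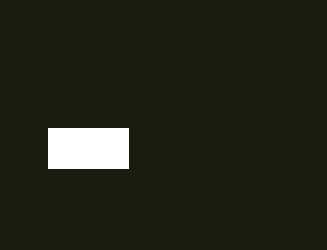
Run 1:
px0 = 48; py0 = 128; px1 = 128; py1 = 168; color = 'white'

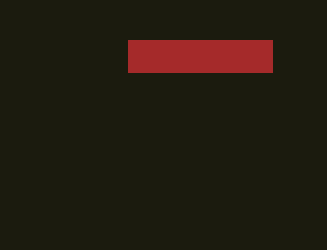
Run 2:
px0 = 128; py0 = 40; px1 = 272; py1 = 72; color = 'brown'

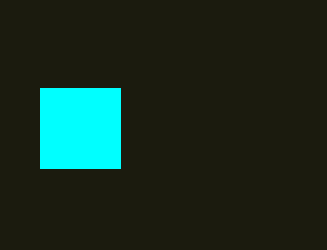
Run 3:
px0 = 40, py0 = 88, px1 = 120, py1 = 168, color = 'cyan'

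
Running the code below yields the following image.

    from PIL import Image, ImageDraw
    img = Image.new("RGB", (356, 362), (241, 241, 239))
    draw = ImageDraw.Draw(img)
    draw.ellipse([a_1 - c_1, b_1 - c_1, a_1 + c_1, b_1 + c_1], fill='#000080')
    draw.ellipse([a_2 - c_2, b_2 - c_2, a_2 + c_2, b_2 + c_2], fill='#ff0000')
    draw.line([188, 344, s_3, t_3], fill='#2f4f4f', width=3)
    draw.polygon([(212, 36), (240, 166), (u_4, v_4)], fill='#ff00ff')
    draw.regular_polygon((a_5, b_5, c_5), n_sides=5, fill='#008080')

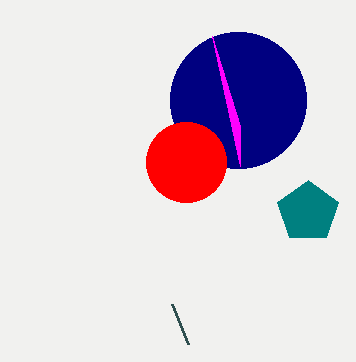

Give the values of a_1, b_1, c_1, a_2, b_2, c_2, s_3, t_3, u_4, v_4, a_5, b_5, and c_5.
a_1 = 238; b_1 = 100; c_1 = 68; a_2 = 186; b_2 = 162; c_2 = 40; s_3 = 172; t_3 = 304; u_4 = 240; v_4 = 126; a_5 = 308; b_5 = 212; c_5 = 32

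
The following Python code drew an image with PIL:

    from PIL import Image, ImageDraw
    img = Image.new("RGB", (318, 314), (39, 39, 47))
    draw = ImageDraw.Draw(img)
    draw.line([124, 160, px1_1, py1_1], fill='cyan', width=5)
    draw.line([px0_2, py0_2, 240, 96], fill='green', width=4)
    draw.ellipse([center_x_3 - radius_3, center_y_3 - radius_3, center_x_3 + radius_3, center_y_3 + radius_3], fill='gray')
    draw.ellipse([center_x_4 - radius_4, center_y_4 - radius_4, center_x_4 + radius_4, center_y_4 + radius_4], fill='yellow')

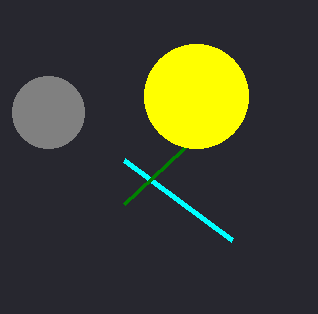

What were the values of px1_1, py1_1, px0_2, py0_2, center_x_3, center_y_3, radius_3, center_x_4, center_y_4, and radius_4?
px1_1 = 232; py1_1 = 240; px0_2 = 124; py0_2 = 204; center_x_3 = 48; center_y_3 = 112; radius_3 = 36; center_x_4 = 196; center_y_4 = 96; radius_4 = 52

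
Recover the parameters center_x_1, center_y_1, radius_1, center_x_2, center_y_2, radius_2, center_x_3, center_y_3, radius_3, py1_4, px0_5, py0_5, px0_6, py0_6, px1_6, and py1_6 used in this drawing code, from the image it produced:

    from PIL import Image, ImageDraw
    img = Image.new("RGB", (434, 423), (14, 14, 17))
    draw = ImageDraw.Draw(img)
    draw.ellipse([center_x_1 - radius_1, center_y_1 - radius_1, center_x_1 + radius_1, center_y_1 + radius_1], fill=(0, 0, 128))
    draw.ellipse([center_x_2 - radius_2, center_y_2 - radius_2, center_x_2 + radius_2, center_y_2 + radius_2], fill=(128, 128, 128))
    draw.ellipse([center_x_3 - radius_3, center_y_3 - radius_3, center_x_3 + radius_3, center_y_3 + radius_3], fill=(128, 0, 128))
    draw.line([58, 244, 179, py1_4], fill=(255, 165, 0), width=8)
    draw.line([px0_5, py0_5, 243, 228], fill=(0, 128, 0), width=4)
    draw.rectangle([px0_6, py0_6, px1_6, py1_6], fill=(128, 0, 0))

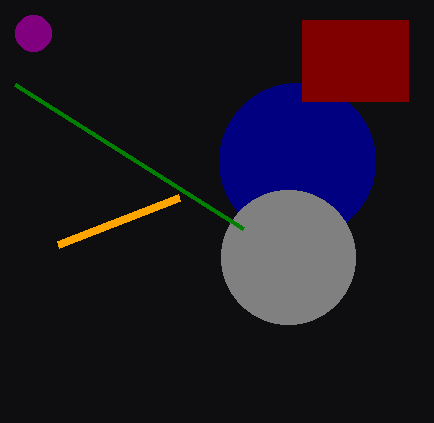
center_x_1 = 297; center_y_1 = 161; radius_1 = 78; center_x_2 = 288; center_y_2 = 257; radius_2 = 67; center_x_3 = 33; center_y_3 = 33; radius_3 = 18; py1_4 = 197; px0_5 = 15; py0_5 = 84; px0_6 = 302; py0_6 = 20; px1_6 = 408; py1_6 = 101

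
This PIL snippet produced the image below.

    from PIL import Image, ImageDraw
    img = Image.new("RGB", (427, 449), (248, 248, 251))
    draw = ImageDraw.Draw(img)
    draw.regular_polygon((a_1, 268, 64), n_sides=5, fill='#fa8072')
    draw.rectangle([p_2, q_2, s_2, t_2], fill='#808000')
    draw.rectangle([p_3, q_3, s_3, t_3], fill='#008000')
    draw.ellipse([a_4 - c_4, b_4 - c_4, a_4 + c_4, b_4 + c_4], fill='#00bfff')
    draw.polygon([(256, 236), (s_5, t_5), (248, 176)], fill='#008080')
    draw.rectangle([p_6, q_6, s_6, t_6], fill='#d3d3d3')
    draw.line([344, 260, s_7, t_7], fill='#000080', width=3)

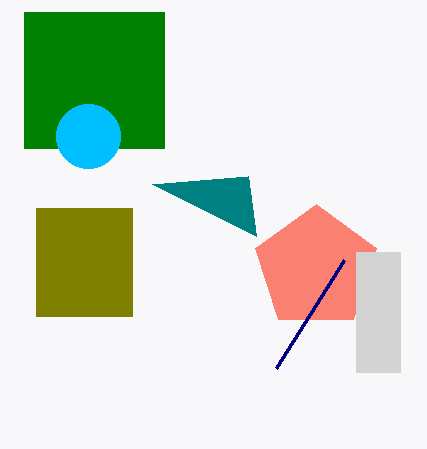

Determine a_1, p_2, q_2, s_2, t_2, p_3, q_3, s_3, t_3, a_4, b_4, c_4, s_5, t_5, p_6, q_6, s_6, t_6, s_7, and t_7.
a_1 = 316; p_2 = 36; q_2 = 208; s_2 = 132; t_2 = 316; p_3 = 24; q_3 = 12; s_3 = 164; t_3 = 148; a_4 = 88; b_4 = 136; c_4 = 32; s_5 = 152; t_5 = 184; p_6 = 356; q_6 = 252; s_6 = 400; t_6 = 372; s_7 = 276; t_7 = 368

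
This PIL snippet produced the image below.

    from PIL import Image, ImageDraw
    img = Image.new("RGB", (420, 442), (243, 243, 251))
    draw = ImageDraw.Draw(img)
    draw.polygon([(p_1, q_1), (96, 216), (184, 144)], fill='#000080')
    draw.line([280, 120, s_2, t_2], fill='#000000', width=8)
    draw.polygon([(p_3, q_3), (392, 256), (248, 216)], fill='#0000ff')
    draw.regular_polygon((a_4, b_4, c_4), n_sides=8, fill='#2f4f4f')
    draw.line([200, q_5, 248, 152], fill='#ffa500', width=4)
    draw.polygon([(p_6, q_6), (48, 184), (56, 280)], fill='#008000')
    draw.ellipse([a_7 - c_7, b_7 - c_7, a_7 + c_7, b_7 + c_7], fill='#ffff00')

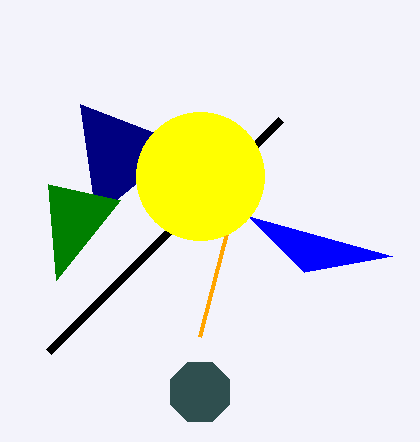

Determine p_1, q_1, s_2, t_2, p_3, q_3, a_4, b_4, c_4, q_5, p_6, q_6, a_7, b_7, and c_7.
p_1 = 80; q_1 = 104; s_2 = 48; t_2 = 352; p_3 = 304; q_3 = 272; a_4 = 200; b_4 = 392; c_4 = 32; q_5 = 336; p_6 = 120; q_6 = 200; a_7 = 200; b_7 = 176; c_7 = 64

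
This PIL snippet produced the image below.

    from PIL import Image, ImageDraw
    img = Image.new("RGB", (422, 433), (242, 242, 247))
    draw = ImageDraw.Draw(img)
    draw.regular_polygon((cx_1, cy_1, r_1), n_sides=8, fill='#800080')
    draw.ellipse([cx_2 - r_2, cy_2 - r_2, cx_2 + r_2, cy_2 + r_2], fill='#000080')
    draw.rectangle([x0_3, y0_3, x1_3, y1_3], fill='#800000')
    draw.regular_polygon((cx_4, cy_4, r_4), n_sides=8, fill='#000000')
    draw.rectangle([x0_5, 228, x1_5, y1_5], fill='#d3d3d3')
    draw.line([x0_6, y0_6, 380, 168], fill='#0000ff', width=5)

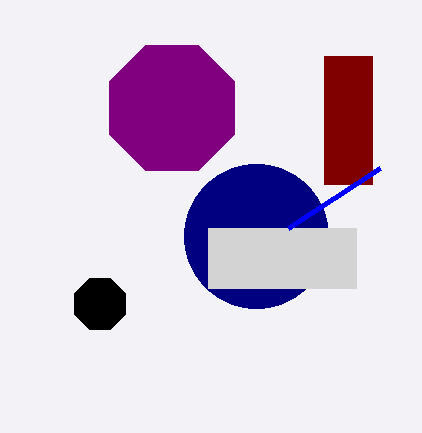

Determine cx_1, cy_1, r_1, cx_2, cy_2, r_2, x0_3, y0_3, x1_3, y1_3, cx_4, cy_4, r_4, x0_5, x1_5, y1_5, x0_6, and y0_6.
cx_1 = 172, cy_1 = 108, r_1 = 68, cx_2 = 256, cy_2 = 236, r_2 = 72, x0_3 = 324, y0_3 = 56, x1_3 = 372, y1_3 = 184, cx_4 = 100, cy_4 = 304, r_4 = 28, x0_5 = 208, x1_5 = 356, y1_5 = 288, x0_6 = 288, y0_6 = 228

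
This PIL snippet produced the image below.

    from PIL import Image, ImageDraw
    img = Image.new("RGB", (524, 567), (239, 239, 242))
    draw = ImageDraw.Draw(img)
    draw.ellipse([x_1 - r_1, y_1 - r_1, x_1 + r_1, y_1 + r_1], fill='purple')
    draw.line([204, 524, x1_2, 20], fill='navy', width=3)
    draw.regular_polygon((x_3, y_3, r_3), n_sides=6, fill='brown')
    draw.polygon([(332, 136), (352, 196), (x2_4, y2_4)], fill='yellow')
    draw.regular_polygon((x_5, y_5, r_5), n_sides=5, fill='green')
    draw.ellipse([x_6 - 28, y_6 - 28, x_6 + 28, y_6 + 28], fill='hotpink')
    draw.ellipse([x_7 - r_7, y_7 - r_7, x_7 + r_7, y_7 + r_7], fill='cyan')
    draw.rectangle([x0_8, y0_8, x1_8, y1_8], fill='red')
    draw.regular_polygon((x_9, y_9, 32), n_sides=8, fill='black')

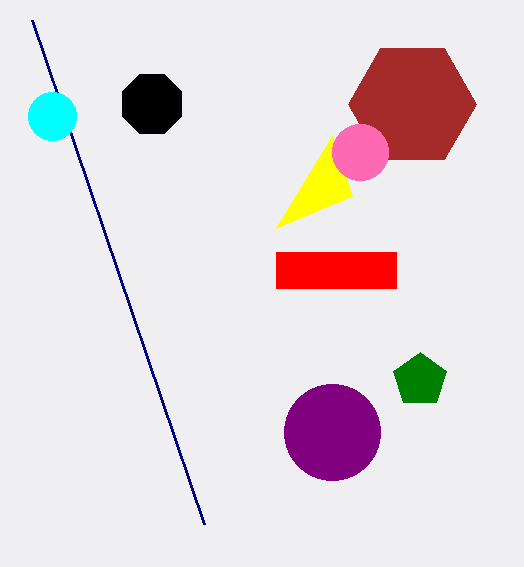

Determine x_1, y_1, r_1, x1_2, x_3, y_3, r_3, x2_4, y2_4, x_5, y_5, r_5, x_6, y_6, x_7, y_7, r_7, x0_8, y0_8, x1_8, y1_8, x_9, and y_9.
x_1 = 332, y_1 = 432, r_1 = 48, x1_2 = 32, x_3 = 412, y_3 = 104, r_3 = 64, x2_4 = 276, y2_4 = 228, x_5 = 420, y_5 = 380, r_5 = 28, x_6 = 360, y_6 = 152, x_7 = 52, y_7 = 116, r_7 = 24, x0_8 = 276, y0_8 = 252, x1_8 = 396, y1_8 = 288, x_9 = 152, y_9 = 104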